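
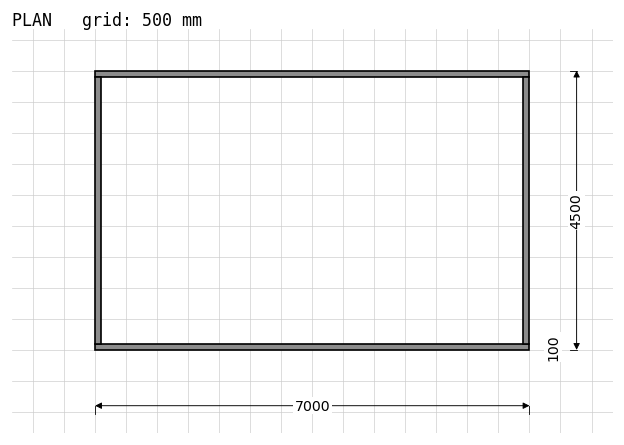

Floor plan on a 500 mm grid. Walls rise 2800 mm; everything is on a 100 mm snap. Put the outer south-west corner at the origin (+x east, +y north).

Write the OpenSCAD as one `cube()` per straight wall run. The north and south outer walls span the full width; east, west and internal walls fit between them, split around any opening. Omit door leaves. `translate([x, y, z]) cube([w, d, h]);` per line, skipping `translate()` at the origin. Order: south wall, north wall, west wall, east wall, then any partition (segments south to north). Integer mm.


cube([7000, 100, 2800]);
translate([0, 4400, 0]) cube([7000, 100, 2800]);
translate([0, 100, 0]) cube([100, 4300, 2800]);
translate([6900, 100, 0]) cube([100, 4300, 2800]);


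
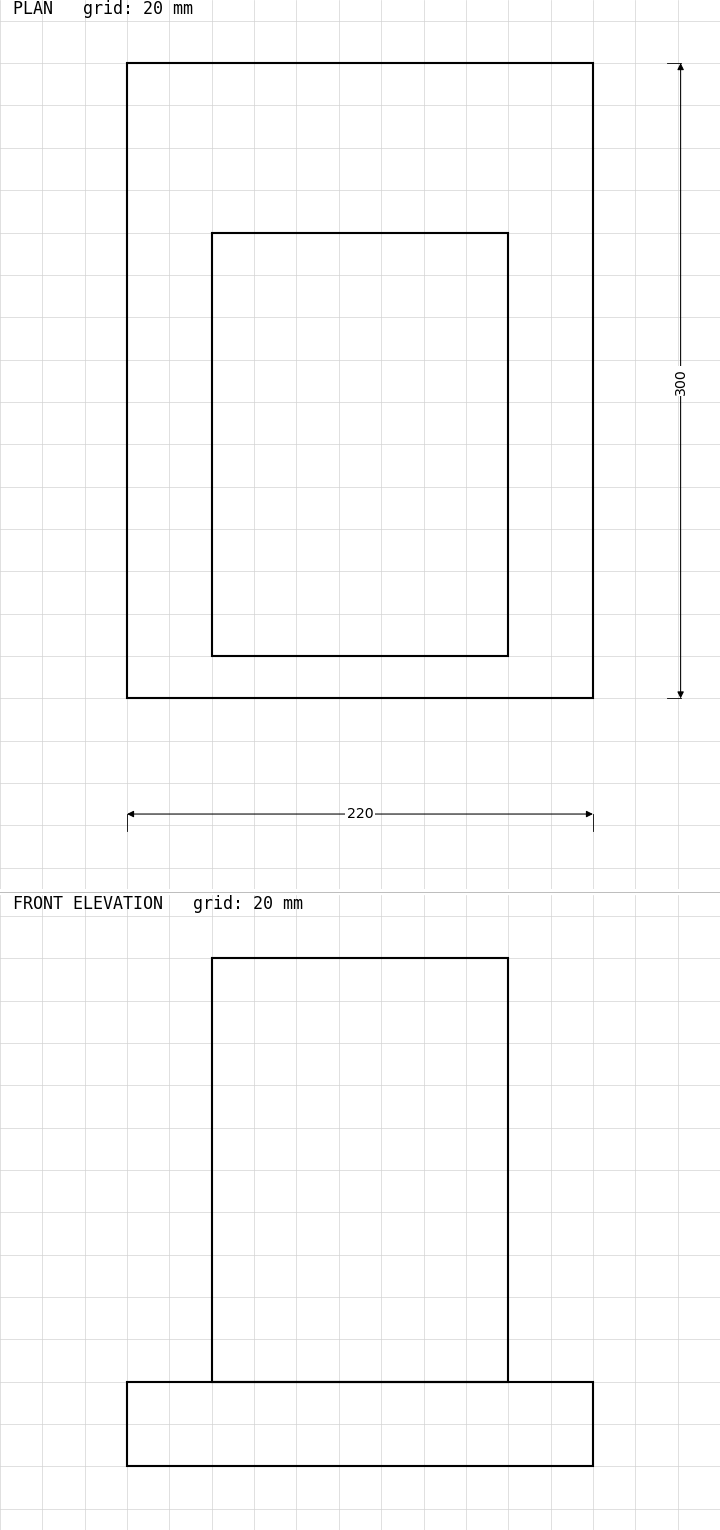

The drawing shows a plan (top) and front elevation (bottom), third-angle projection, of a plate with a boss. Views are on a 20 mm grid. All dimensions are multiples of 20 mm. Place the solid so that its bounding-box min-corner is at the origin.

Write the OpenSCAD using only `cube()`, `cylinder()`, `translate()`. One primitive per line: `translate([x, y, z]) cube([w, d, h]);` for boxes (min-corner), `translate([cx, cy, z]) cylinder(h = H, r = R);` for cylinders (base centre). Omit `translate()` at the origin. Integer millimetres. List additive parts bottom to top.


cube([220, 300, 40]);
translate([40, 20, 40]) cube([140, 200, 200]);


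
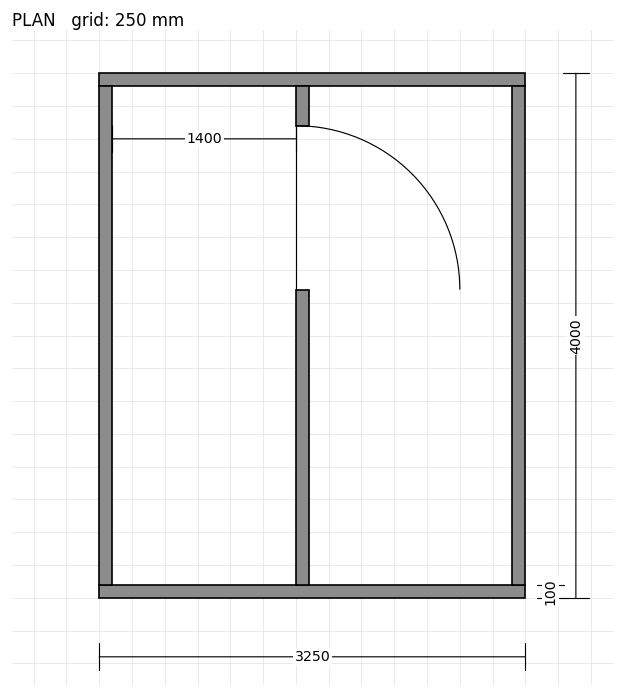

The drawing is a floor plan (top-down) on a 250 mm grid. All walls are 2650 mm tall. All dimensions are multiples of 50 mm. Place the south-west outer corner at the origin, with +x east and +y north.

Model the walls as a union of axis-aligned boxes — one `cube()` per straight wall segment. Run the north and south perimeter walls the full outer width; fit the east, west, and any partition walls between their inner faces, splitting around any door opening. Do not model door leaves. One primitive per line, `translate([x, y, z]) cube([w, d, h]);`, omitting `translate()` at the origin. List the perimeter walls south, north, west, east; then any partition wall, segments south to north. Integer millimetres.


cube([3250, 100, 2650]);
translate([0, 3900, 0]) cube([3250, 100, 2650]);
translate([0, 100, 0]) cube([100, 3800, 2650]);
translate([3150, 100, 0]) cube([100, 3800, 2650]);
translate([1500, 100, 0]) cube([100, 2250, 2650]);
translate([1500, 3600, 0]) cube([100, 300, 2650]);


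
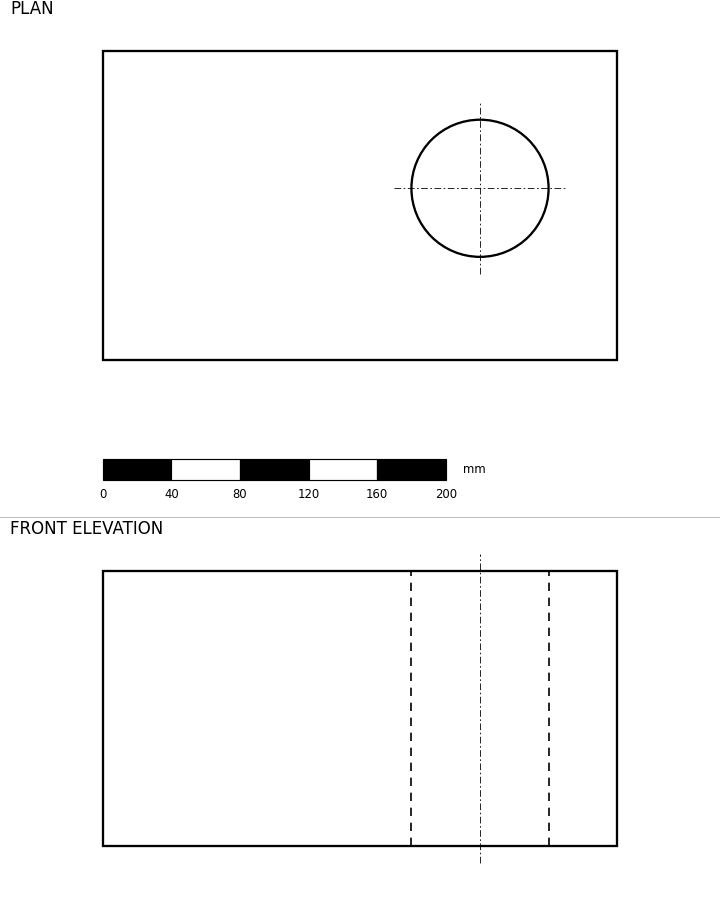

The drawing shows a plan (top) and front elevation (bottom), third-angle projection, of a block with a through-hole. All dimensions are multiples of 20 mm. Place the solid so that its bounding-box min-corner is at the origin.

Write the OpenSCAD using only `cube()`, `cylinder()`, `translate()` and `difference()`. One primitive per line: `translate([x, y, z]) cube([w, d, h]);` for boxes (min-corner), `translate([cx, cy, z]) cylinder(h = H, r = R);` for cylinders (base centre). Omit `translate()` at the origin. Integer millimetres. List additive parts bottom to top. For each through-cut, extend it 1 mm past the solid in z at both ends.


difference() {
  cube([300, 180, 160]);
  translate([220, 100, -1]) cylinder(h = 162, r = 40);
}


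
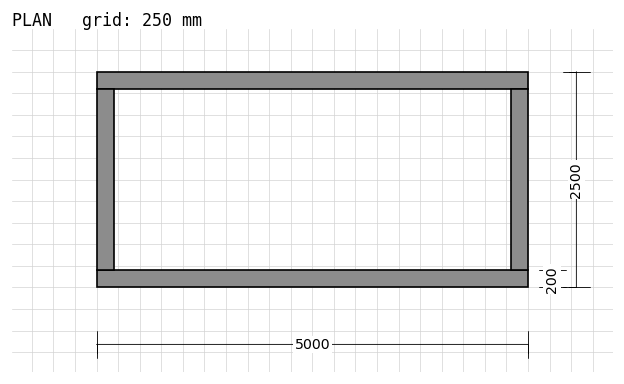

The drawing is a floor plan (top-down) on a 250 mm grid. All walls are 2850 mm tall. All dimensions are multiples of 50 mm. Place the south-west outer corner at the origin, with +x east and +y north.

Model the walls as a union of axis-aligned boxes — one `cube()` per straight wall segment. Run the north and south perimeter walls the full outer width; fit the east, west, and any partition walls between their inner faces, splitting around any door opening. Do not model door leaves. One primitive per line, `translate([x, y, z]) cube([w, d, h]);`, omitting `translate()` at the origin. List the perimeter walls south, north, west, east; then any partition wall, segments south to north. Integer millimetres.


cube([5000, 200, 2850]);
translate([0, 2300, 0]) cube([5000, 200, 2850]);
translate([0, 200, 0]) cube([200, 2100, 2850]);
translate([4800, 200, 0]) cube([200, 2100, 2850]);


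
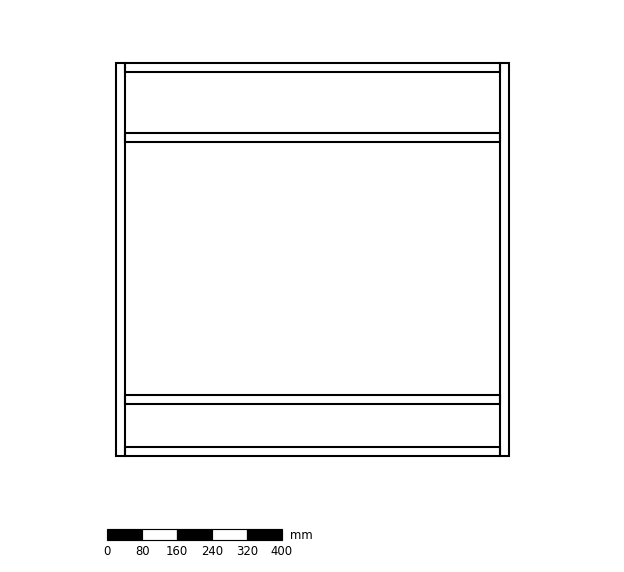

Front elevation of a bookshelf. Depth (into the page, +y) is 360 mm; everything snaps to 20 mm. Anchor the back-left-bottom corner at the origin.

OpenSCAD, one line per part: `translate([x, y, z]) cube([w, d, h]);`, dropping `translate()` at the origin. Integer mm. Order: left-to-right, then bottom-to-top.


cube([20, 360, 900]);
translate([20, 0, 0]) cube([860, 360, 20]);
translate([20, 0, 120]) cube([860, 360, 20]);
translate([20, 0, 720]) cube([860, 360, 20]);
translate([20, 0, 880]) cube([860, 360, 20]);
translate([880, 0, 0]) cube([20, 360, 900]);


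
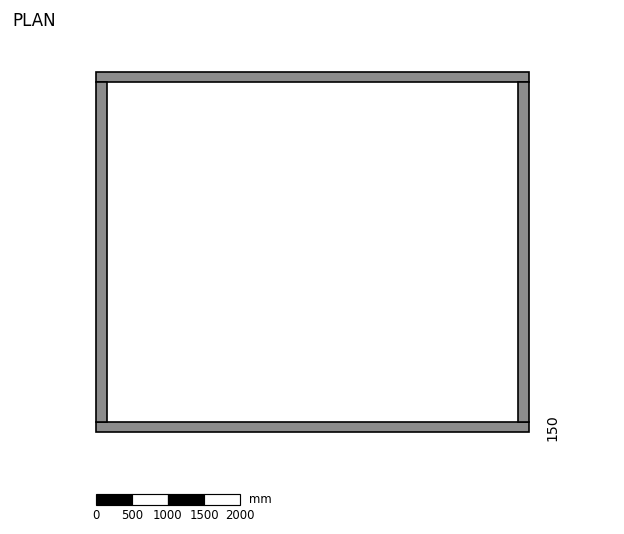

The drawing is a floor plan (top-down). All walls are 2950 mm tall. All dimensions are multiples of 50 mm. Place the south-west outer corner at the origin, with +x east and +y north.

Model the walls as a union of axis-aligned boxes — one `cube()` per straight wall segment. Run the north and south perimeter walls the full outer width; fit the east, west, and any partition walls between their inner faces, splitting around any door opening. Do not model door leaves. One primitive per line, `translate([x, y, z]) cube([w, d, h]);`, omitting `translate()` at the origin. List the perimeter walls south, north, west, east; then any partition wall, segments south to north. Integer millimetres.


cube([6000, 150, 2950]);
translate([0, 4850, 0]) cube([6000, 150, 2950]);
translate([0, 150, 0]) cube([150, 4700, 2950]);
translate([5850, 150, 0]) cube([150, 4700, 2950]);


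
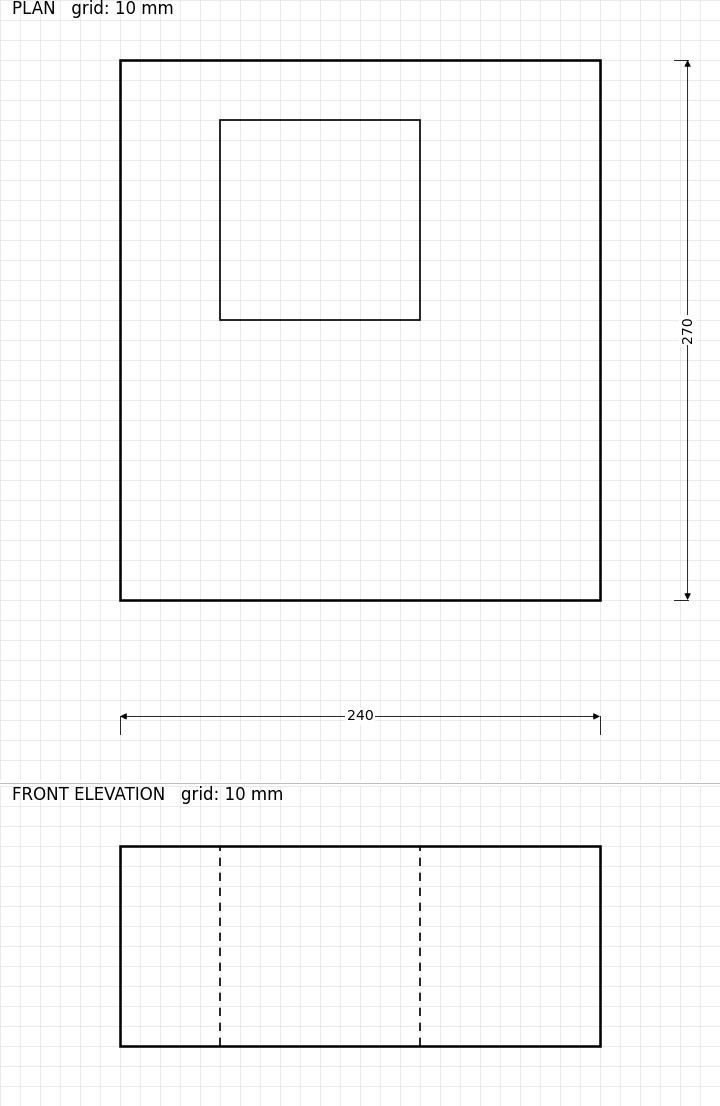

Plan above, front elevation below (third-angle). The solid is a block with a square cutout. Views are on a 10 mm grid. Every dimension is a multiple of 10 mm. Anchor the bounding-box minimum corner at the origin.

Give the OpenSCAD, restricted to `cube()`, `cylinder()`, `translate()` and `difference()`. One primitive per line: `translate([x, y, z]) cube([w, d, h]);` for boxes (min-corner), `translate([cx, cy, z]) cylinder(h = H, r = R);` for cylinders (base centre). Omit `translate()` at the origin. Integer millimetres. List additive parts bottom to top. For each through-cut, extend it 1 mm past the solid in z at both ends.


difference() {
  cube([240, 270, 100]);
  translate([50, 140, -1]) cube([100, 100, 102]);
}


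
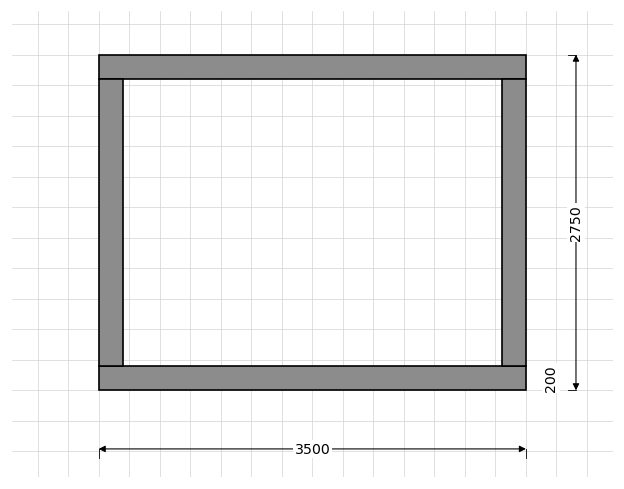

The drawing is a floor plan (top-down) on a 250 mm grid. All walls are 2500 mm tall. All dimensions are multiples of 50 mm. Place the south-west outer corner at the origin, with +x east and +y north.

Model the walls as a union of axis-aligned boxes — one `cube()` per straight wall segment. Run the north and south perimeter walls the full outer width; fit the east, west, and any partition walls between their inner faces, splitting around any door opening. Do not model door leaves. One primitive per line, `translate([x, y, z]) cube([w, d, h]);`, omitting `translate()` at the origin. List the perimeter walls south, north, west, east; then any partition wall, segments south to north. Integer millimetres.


cube([3500, 200, 2500]);
translate([0, 2550, 0]) cube([3500, 200, 2500]);
translate([0, 200, 0]) cube([200, 2350, 2500]);
translate([3300, 200, 0]) cube([200, 2350, 2500]);


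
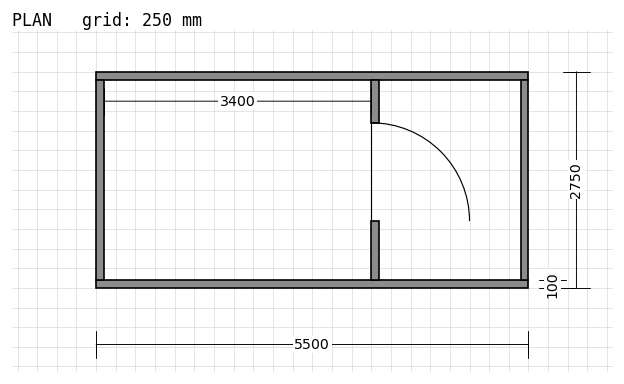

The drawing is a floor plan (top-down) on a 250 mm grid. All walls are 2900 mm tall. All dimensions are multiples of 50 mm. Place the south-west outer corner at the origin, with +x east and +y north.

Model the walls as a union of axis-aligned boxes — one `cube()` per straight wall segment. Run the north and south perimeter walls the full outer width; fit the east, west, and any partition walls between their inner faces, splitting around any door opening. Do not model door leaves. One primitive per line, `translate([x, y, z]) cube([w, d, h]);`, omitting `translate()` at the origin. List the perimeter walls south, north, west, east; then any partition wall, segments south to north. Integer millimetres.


cube([5500, 100, 2900]);
translate([0, 2650, 0]) cube([5500, 100, 2900]);
translate([0, 100, 0]) cube([100, 2550, 2900]);
translate([5400, 100, 0]) cube([100, 2550, 2900]);
translate([3500, 100, 0]) cube([100, 750, 2900]);
translate([3500, 2100, 0]) cube([100, 550, 2900]);


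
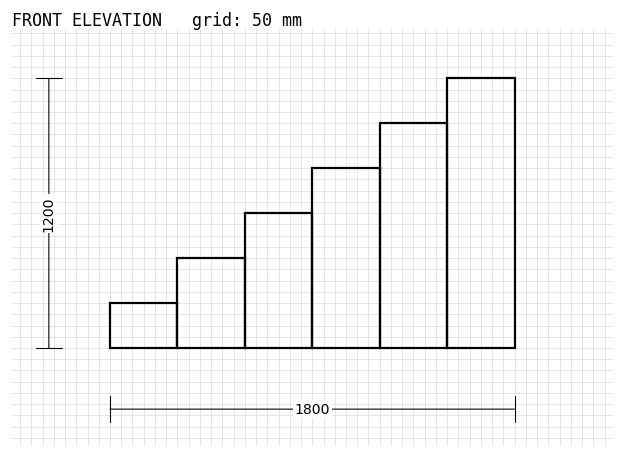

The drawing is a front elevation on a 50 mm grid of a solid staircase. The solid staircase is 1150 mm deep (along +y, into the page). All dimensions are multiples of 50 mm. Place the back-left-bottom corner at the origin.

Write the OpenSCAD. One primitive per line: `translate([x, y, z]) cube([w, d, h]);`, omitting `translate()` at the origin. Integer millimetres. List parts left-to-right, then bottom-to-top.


cube([300, 1150, 200]);
translate([300, 0, 0]) cube([300, 1150, 400]);
translate([600, 0, 0]) cube([300, 1150, 600]);
translate([900, 0, 0]) cube([300, 1150, 800]);
translate([1200, 0, 0]) cube([300, 1150, 1000]);
translate([1500, 0, 0]) cube([300, 1150, 1200]);


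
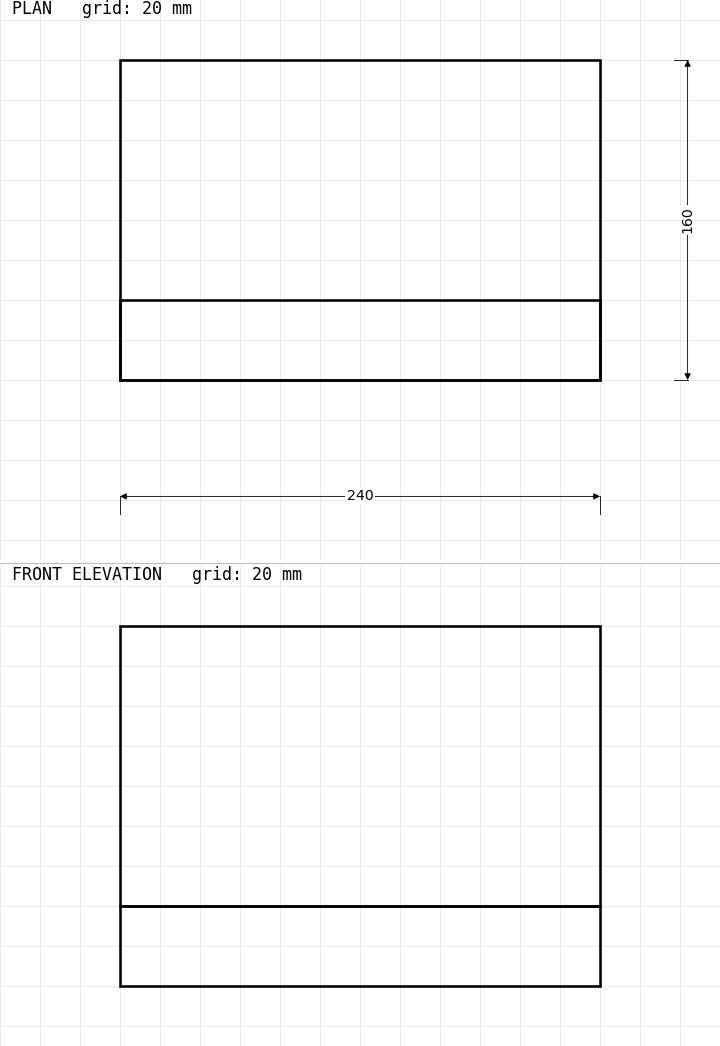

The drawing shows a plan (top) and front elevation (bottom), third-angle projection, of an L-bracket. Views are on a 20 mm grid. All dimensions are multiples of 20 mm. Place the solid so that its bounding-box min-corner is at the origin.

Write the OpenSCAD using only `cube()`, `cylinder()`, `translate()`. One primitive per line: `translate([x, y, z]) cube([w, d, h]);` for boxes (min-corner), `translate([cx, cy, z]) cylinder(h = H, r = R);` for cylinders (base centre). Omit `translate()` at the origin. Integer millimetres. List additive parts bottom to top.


cube([240, 160, 40]);
translate([0, 0, 40]) cube([240, 40, 140]);


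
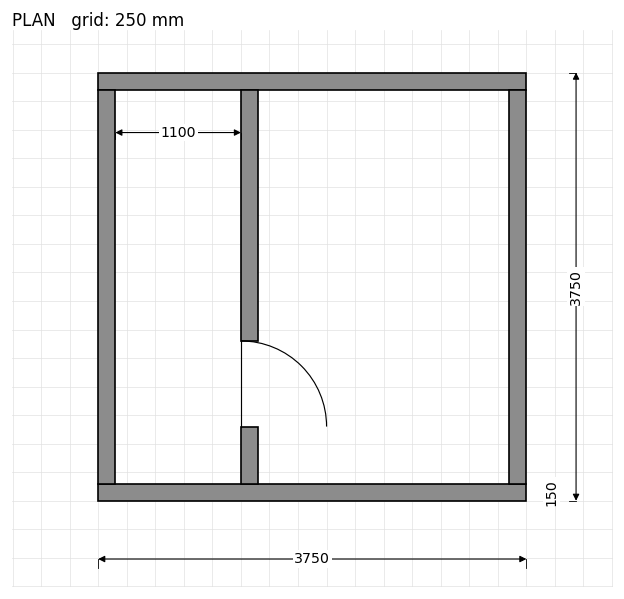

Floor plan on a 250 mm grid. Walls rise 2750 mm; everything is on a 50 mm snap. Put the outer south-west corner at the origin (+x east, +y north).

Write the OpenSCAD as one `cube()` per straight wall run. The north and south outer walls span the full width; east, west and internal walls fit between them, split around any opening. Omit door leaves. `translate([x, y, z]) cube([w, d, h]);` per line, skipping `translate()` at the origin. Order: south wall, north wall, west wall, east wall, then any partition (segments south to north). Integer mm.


cube([3750, 150, 2750]);
translate([0, 3600, 0]) cube([3750, 150, 2750]);
translate([0, 150, 0]) cube([150, 3450, 2750]);
translate([3600, 150, 0]) cube([150, 3450, 2750]);
translate([1250, 150, 0]) cube([150, 500, 2750]);
translate([1250, 1400, 0]) cube([150, 2200, 2750]);


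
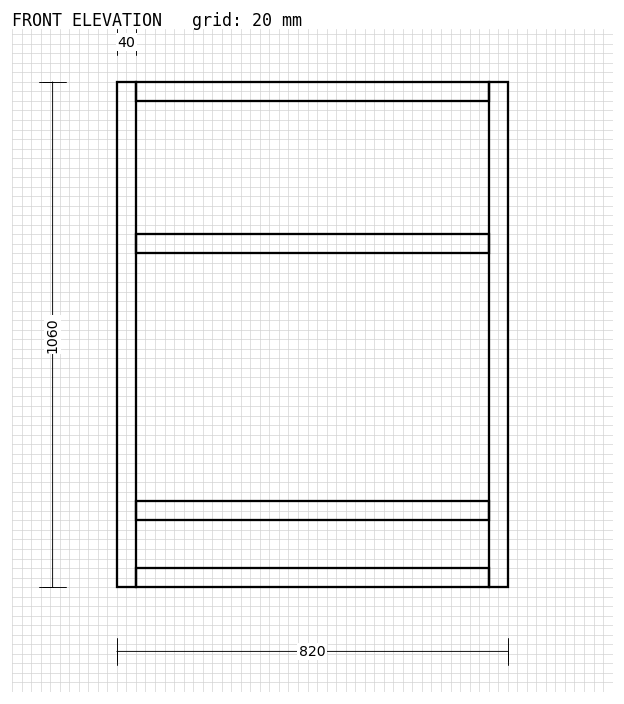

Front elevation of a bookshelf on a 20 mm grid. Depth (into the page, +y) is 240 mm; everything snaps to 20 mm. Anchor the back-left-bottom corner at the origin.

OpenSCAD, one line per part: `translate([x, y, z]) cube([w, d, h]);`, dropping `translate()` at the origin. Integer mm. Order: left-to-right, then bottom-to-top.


cube([40, 240, 1060]);
translate([40, 0, 0]) cube([740, 240, 40]);
translate([40, 0, 140]) cube([740, 240, 40]);
translate([40, 0, 700]) cube([740, 240, 40]);
translate([40, 0, 1020]) cube([740, 240, 40]);
translate([780, 0, 0]) cube([40, 240, 1060]);


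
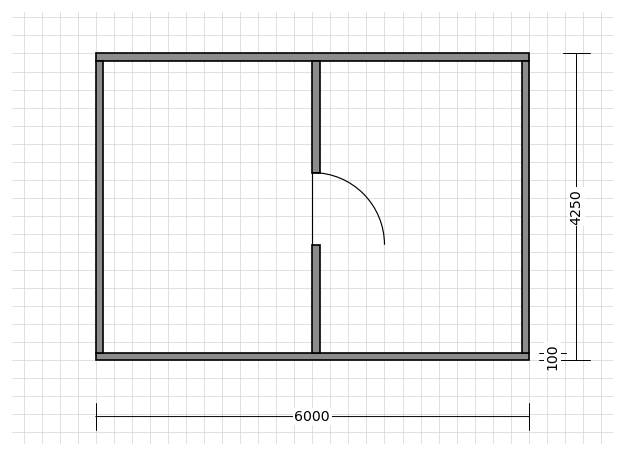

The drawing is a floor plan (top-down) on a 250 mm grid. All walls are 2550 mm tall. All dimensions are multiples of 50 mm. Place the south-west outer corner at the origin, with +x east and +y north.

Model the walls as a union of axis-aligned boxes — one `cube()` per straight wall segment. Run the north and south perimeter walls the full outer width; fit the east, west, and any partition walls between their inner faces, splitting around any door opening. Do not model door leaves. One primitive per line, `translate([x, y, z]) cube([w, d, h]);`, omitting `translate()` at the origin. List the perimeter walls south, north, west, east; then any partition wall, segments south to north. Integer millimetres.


cube([6000, 100, 2550]);
translate([0, 4150, 0]) cube([6000, 100, 2550]);
translate([0, 100, 0]) cube([100, 4050, 2550]);
translate([5900, 100, 0]) cube([100, 4050, 2550]);
translate([3000, 100, 0]) cube([100, 1500, 2550]);
translate([3000, 2600, 0]) cube([100, 1550, 2550]);


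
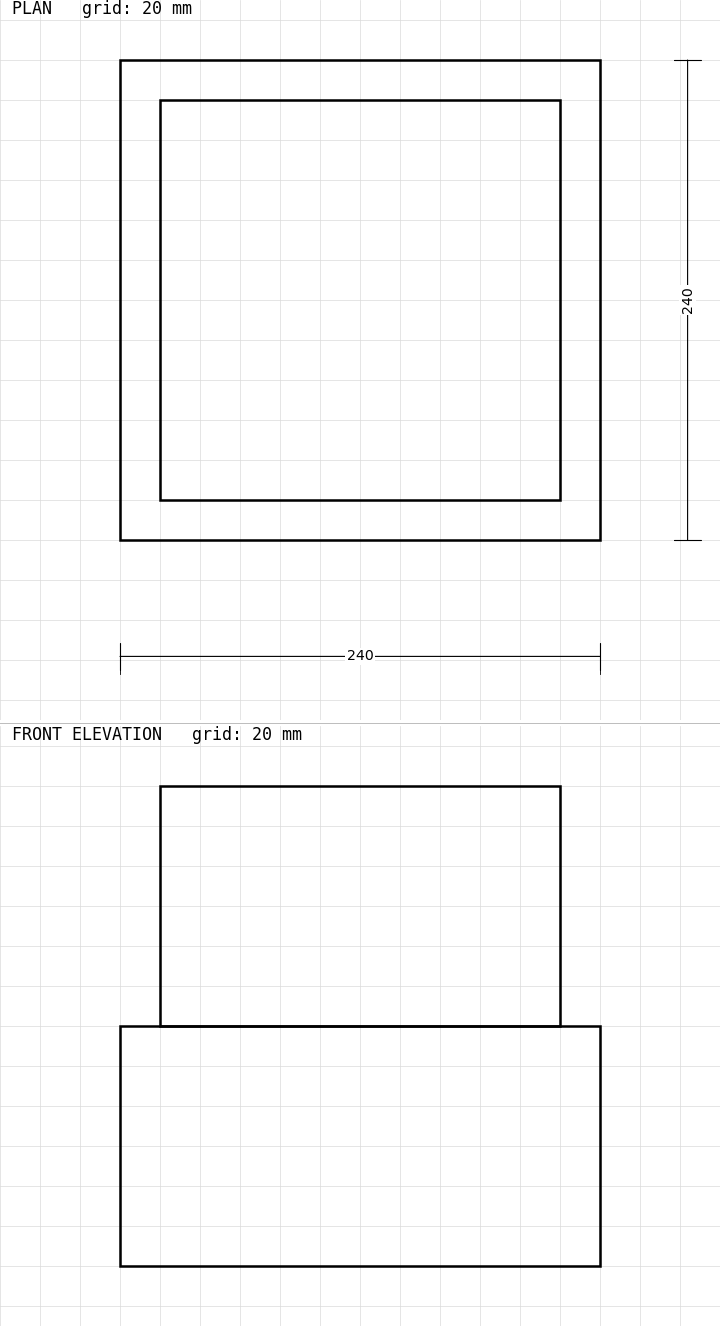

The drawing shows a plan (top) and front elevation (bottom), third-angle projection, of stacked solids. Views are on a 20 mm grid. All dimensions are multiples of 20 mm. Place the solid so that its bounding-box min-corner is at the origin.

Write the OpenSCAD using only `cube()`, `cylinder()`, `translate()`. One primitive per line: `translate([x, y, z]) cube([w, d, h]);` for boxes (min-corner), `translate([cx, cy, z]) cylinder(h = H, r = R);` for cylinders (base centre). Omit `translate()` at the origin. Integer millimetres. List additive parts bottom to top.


cube([240, 240, 120]);
translate([20, 20, 120]) cube([200, 200, 120]);


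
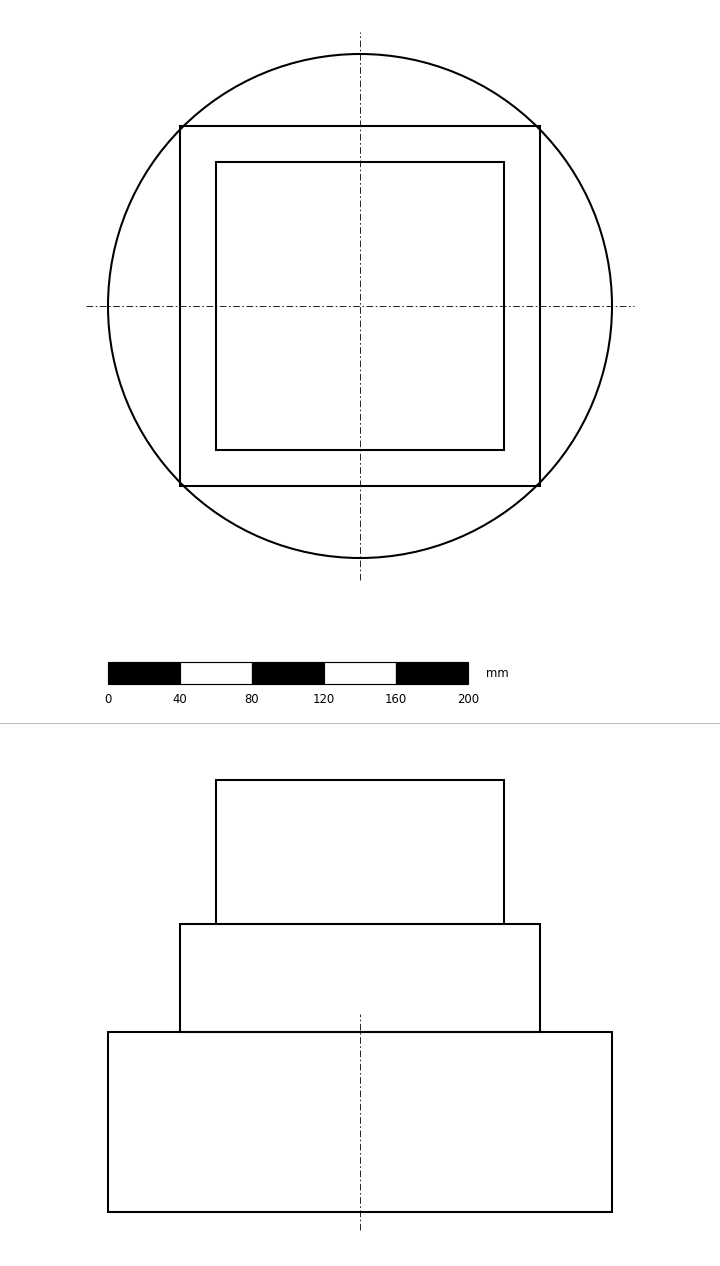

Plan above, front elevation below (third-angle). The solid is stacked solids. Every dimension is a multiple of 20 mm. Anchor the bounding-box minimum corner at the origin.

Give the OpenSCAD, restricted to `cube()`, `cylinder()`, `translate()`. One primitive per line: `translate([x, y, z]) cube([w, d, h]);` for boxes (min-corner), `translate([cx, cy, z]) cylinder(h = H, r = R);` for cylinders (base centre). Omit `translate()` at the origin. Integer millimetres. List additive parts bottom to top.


translate([140, 140, 0]) cylinder(h = 100, r = 140);
translate([40, 40, 100]) cube([200, 200, 60]);
translate([60, 60, 160]) cube([160, 160, 80]);


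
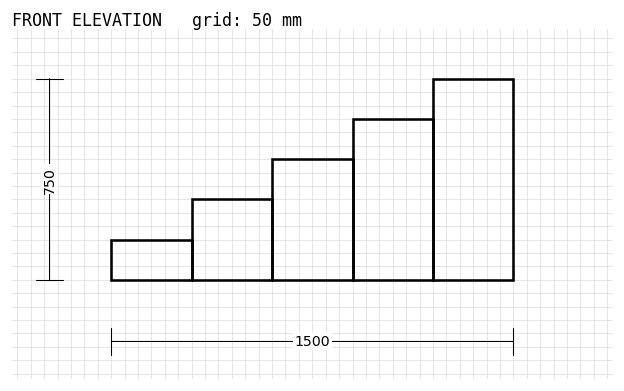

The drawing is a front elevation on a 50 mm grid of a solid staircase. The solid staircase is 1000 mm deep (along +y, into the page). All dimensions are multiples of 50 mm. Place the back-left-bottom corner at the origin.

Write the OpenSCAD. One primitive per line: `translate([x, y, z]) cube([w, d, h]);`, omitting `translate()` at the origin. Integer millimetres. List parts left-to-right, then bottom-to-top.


cube([300, 1000, 150]);
translate([300, 0, 0]) cube([300, 1000, 300]);
translate([600, 0, 0]) cube([300, 1000, 450]);
translate([900, 0, 0]) cube([300, 1000, 600]);
translate([1200, 0, 0]) cube([300, 1000, 750]);


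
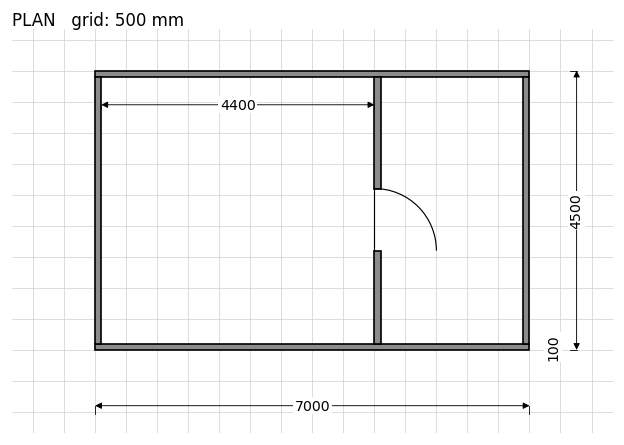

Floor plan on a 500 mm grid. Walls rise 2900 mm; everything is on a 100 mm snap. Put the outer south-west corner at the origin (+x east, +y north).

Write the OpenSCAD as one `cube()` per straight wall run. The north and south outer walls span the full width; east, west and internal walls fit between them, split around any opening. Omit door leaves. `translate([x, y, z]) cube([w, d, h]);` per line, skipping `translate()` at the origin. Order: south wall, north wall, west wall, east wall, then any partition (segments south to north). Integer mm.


cube([7000, 100, 2900]);
translate([0, 4400, 0]) cube([7000, 100, 2900]);
translate([0, 100, 0]) cube([100, 4300, 2900]);
translate([6900, 100, 0]) cube([100, 4300, 2900]);
translate([4500, 100, 0]) cube([100, 1500, 2900]);
translate([4500, 2600, 0]) cube([100, 1800, 2900]);


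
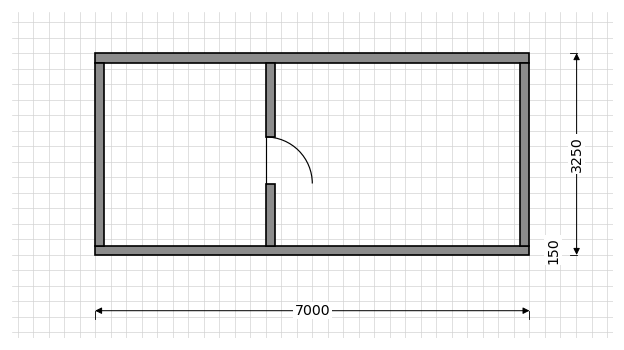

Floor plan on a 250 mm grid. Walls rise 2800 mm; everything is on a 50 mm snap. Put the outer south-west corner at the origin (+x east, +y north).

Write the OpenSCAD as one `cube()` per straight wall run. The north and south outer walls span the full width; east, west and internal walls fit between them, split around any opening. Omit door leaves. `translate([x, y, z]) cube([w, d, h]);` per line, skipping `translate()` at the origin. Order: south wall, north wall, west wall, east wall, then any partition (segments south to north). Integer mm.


cube([7000, 150, 2800]);
translate([0, 3100, 0]) cube([7000, 150, 2800]);
translate([0, 150, 0]) cube([150, 2950, 2800]);
translate([6850, 150, 0]) cube([150, 2950, 2800]);
translate([2750, 150, 0]) cube([150, 1000, 2800]);
translate([2750, 1900, 0]) cube([150, 1200, 2800]);


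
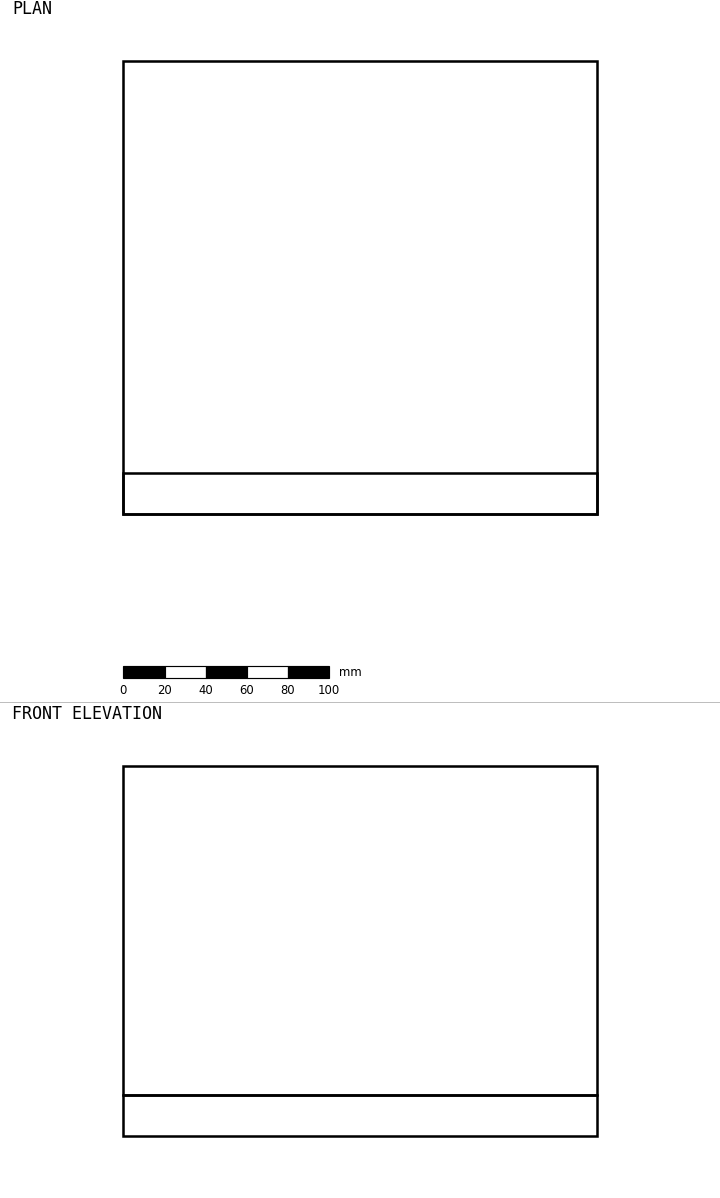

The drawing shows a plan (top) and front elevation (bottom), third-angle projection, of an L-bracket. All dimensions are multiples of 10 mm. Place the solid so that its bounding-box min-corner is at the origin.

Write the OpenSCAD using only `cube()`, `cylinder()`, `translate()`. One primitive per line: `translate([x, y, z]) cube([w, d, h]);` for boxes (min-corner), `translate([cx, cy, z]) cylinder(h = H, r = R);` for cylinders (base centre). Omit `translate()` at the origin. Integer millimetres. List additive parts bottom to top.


cube([230, 220, 20]);
translate([0, 0, 20]) cube([230, 20, 160]);


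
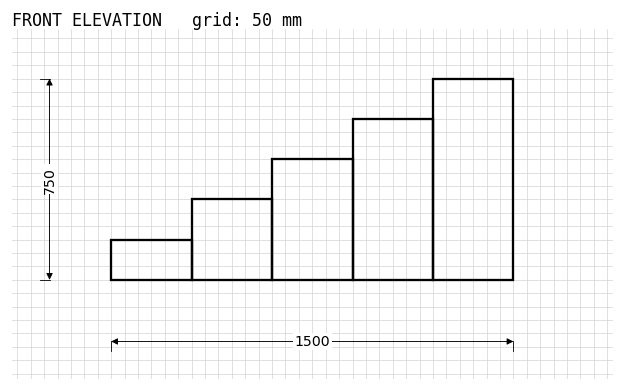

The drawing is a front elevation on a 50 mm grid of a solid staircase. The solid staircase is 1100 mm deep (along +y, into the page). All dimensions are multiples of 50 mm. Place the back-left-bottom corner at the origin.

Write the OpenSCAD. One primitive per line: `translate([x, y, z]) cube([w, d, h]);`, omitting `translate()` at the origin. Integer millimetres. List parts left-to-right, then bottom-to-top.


cube([300, 1100, 150]);
translate([300, 0, 0]) cube([300, 1100, 300]);
translate([600, 0, 0]) cube([300, 1100, 450]);
translate([900, 0, 0]) cube([300, 1100, 600]);
translate([1200, 0, 0]) cube([300, 1100, 750]);


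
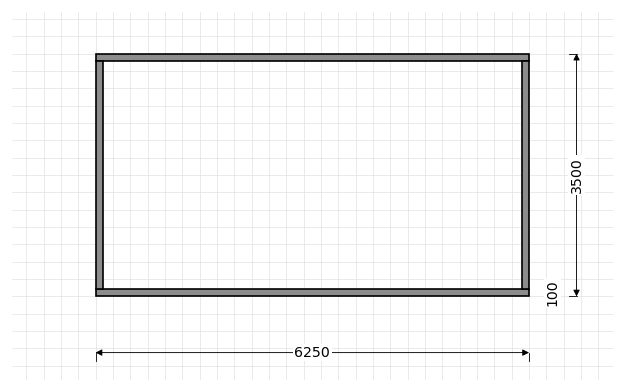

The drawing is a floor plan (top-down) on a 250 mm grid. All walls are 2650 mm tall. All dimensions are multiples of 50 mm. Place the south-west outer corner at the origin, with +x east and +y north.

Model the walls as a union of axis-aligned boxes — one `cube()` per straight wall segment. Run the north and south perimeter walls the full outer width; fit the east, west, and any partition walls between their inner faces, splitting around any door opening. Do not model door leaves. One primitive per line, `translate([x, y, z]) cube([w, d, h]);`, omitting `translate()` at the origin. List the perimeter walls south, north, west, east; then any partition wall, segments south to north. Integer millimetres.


cube([6250, 100, 2650]);
translate([0, 3400, 0]) cube([6250, 100, 2650]);
translate([0, 100, 0]) cube([100, 3300, 2650]);
translate([6150, 100, 0]) cube([100, 3300, 2650]);


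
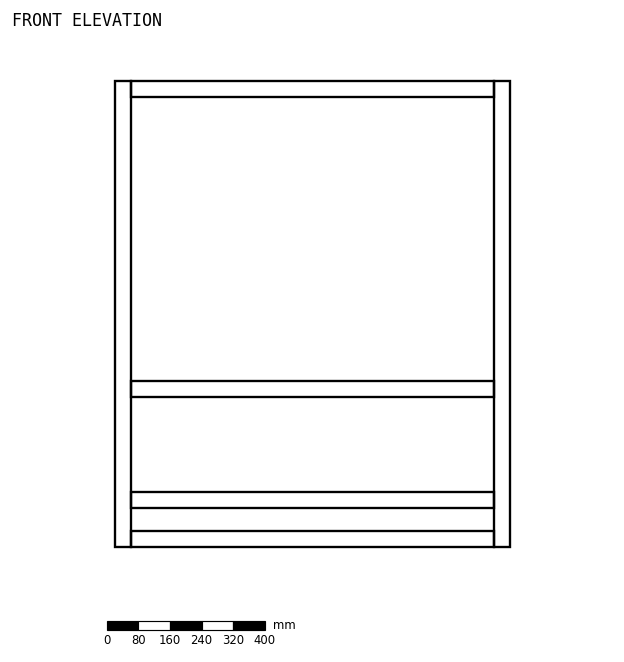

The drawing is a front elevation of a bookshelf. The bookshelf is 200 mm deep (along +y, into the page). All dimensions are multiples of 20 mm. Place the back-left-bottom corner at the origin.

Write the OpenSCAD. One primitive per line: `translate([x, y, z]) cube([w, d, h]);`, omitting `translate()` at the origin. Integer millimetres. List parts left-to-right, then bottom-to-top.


cube([40, 200, 1180]);
translate([40, 0, 0]) cube([920, 200, 40]);
translate([40, 0, 100]) cube([920, 200, 40]);
translate([40, 0, 380]) cube([920, 200, 40]);
translate([40, 0, 1140]) cube([920, 200, 40]);
translate([960, 0, 0]) cube([40, 200, 1180]);


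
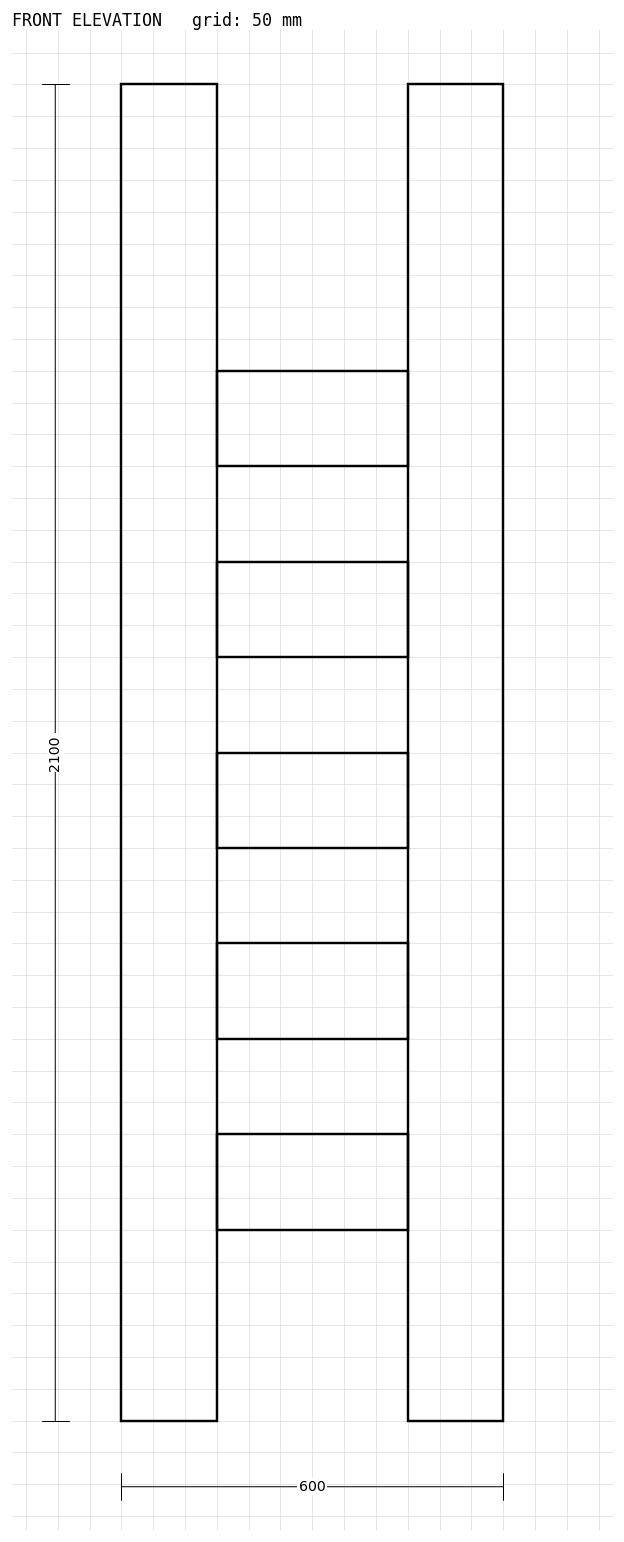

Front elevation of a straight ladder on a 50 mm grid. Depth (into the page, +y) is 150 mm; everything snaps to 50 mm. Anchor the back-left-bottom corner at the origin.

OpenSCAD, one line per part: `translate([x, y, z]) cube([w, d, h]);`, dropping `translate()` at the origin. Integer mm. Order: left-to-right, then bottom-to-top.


cube([150, 150, 2100]);
translate([150, 0, 300]) cube([300, 150, 150]);
translate([150, 0, 600]) cube([300, 150, 150]);
translate([150, 0, 900]) cube([300, 150, 150]);
translate([150, 0, 1200]) cube([300, 150, 150]);
translate([150, 0, 1500]) cube([300, 150, 150]);
translate([450, 0, 0]) cube([150, 150, 2100]);


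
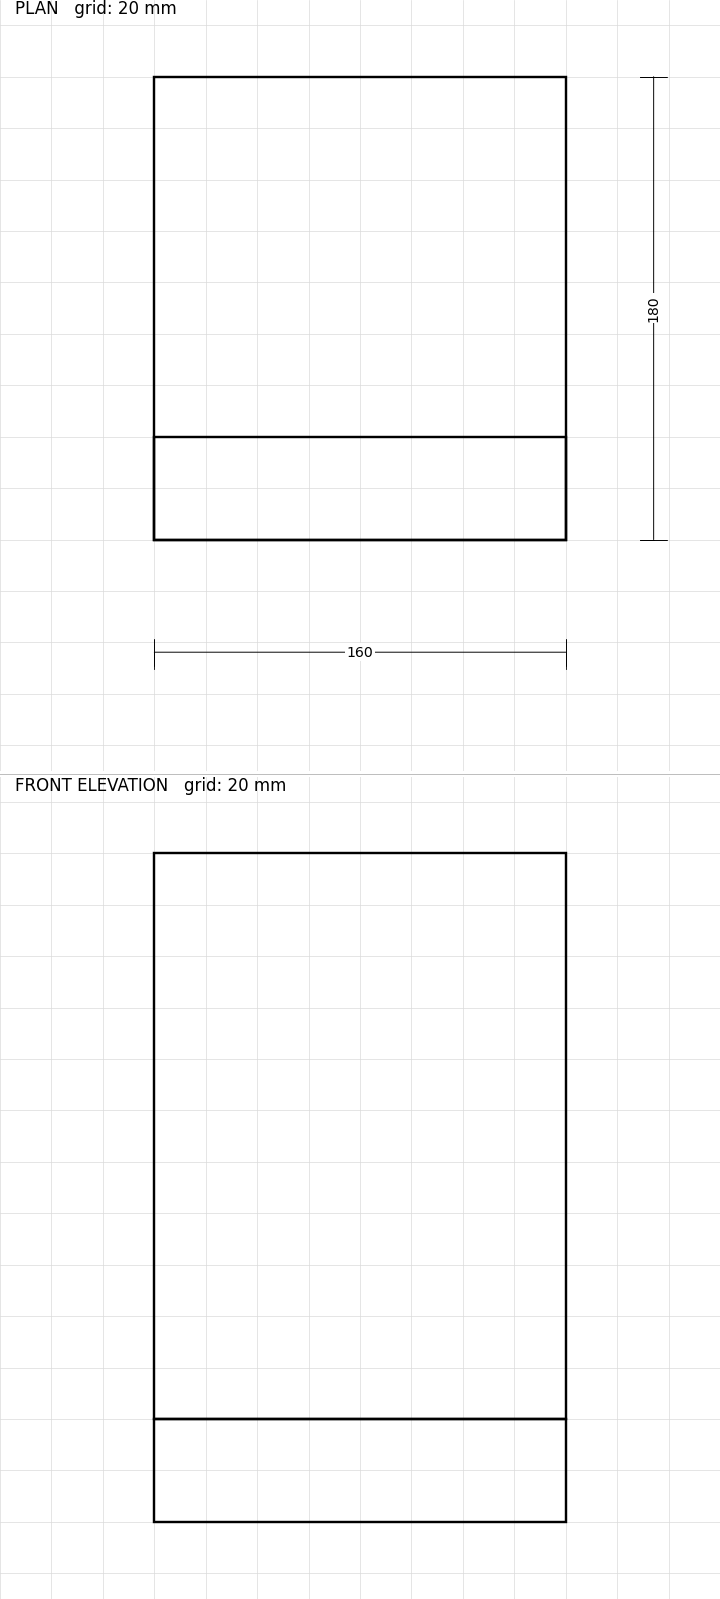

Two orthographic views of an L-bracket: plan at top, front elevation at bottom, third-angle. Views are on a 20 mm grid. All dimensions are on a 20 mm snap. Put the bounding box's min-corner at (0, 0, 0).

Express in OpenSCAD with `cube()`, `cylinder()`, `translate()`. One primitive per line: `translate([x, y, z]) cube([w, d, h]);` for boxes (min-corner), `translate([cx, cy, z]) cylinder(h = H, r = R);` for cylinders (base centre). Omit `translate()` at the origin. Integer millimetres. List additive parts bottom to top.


cube([160, 180, 40]);
translate([0, 0, 40]) cube([160, 40, 220]);


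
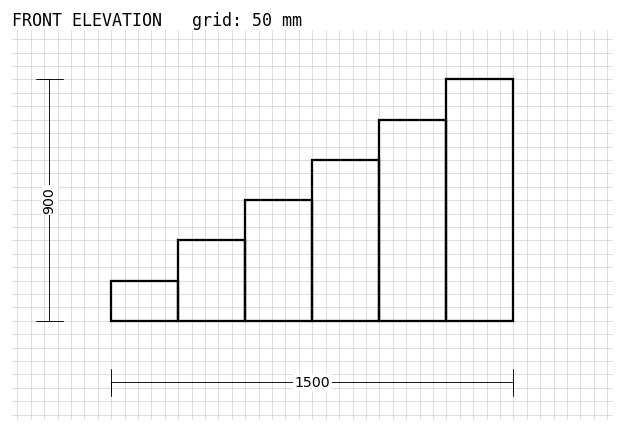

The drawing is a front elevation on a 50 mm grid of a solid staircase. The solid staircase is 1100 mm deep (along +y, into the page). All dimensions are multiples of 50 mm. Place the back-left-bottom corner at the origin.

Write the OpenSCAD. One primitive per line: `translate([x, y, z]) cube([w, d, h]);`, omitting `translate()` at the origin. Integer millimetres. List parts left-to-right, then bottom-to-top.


cube([250, 1100, 150]);
translate([250, 0, 0]) cube([250, 1100, 300]);
translate([500, 0, 0]) cube([250, 1100, 450]);
translate([750, 0, 0]) cube([250, 1100, 600]);
translate([1000, 0, 0]) cube([250, 1100, 750]);
translate([1250, 0, 0]) cube([250, 1100, 900]);


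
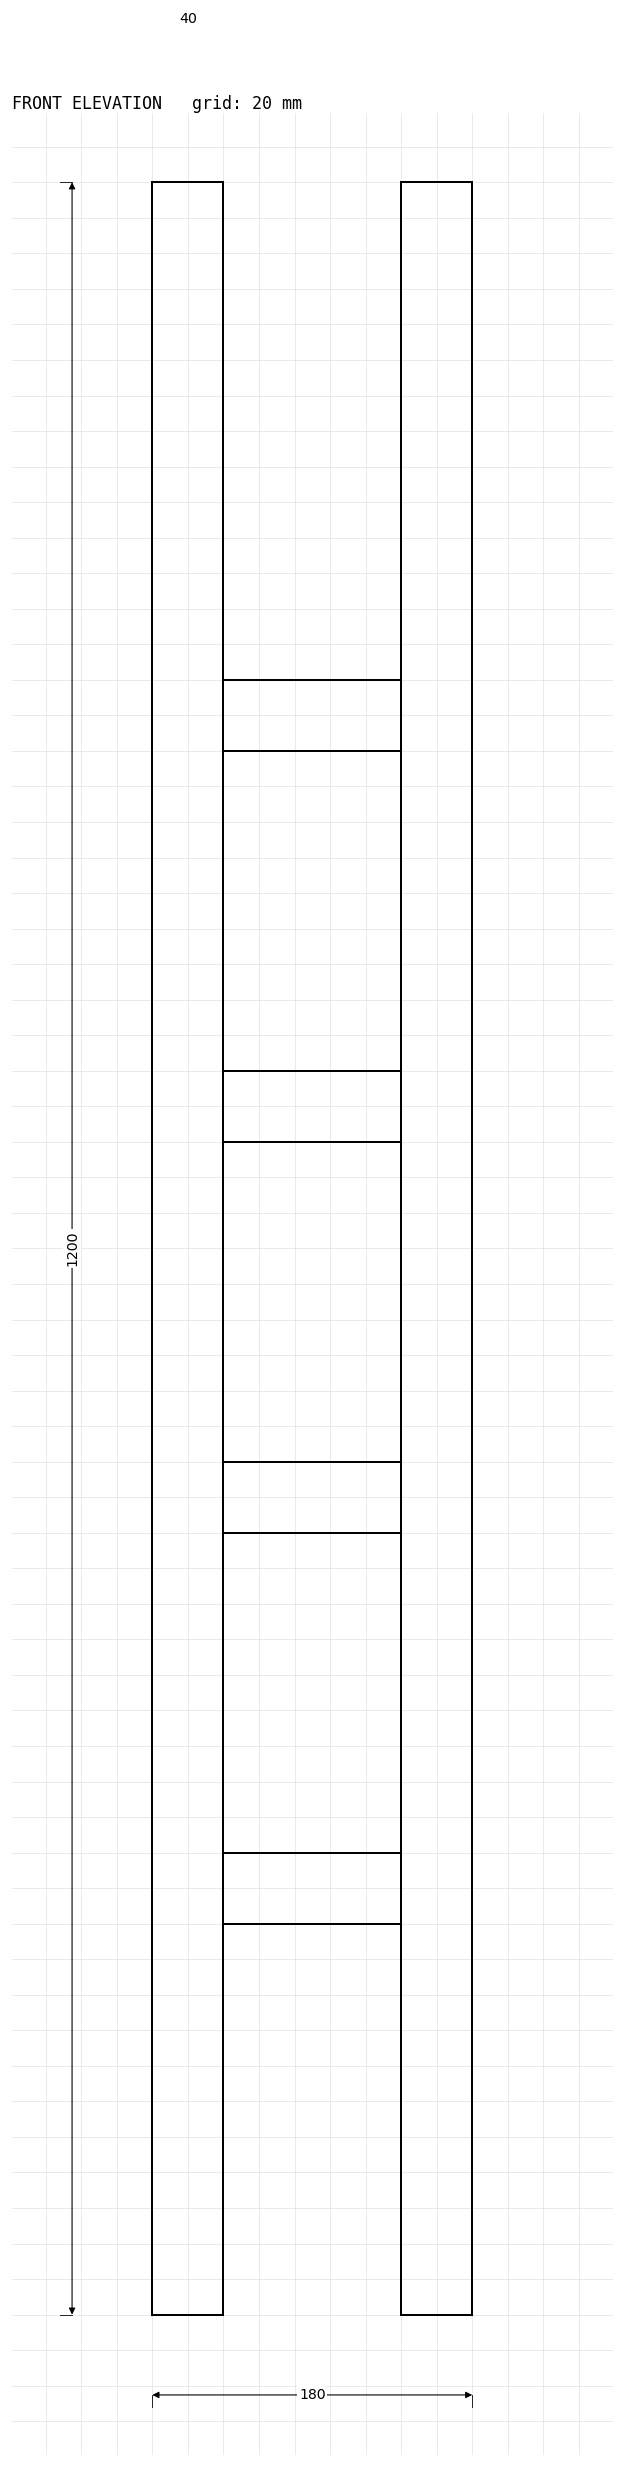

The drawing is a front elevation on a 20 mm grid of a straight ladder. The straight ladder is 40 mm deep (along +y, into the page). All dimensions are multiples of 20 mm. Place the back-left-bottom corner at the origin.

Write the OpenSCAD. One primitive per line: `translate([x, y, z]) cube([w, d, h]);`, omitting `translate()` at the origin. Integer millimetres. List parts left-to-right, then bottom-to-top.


cube([40, 40, 1200]);
translate([40, 0, 220]) cube([100, 40, 40]);
translate([40, 0, 440]) cube([100, 40, 40]);
translate([40, 0, 660]) cube([100, 40, 40]);
translate([40, 0, 880]) cube([100, 40, 40]);
translate([140, 0, 0]) cube([40, 40, 1200]);


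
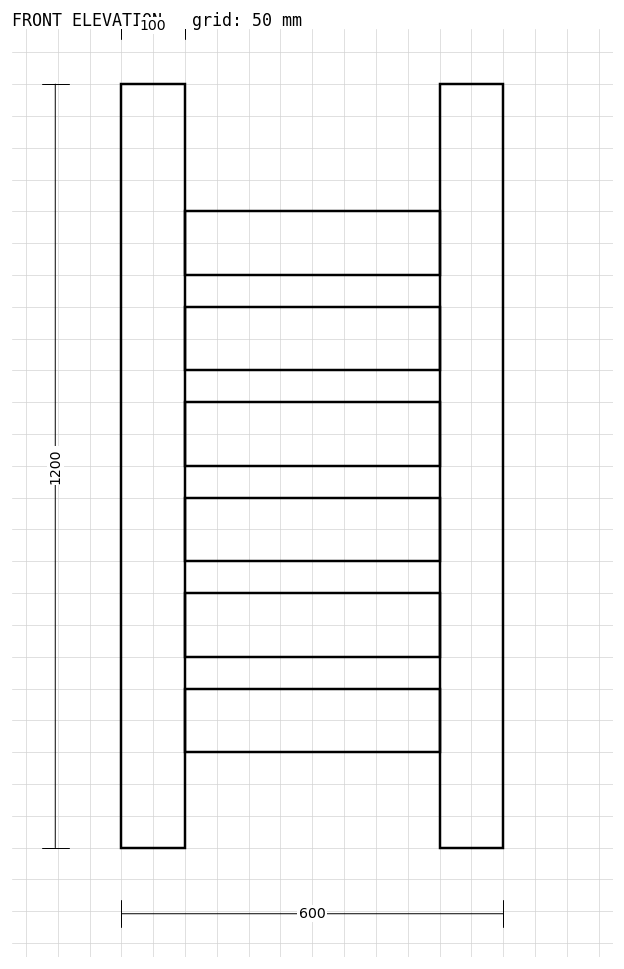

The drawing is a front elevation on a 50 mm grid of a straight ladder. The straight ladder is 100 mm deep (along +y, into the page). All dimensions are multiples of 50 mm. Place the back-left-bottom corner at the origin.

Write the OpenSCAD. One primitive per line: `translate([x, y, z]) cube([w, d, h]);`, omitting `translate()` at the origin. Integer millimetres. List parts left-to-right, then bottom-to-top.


cube([100, 100, 1200]);
translate([100, 0, 150]) cube([400, 100, 100]);
translate([100, 0, 300]) cube([400, 100, 100]);
translate([100, 0, 450]) cube([400, 100, 100]);
translate([100, 0, 600]) cube([400, 100, 100]);
translate([100, 0, 750]) cube([400, 100, 100]);
translate([100, 0, 900]) cube([400, 100, 100]);
translate([500, 0, 0]) cube([100, 100, 1200]);


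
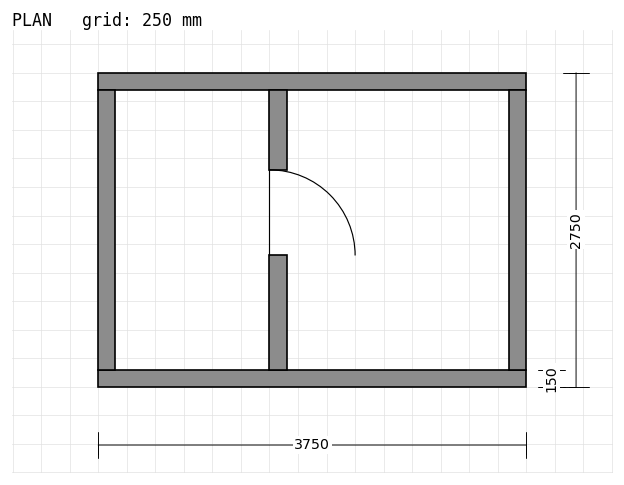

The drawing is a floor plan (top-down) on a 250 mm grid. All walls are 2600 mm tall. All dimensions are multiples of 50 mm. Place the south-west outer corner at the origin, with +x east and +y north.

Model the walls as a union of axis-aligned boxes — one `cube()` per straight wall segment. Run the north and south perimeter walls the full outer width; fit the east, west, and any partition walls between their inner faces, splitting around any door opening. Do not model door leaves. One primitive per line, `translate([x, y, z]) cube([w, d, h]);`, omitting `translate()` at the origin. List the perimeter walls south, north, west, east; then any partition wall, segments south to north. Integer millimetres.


cube([3750, 150, 2600]);
translate([0, 2600, 0]) cube([3750, 150, 2600]);
translate([0, 150, 0]) cube([150, 2450, 2600]);
translate([3600, 150, 0]) cube([150, 2450, 2600]);
translate([1500, 150, 0]) cube([150, 1000, 2600]);
translate([1500, 1900, 0]) cube([150, 700, 2600]);


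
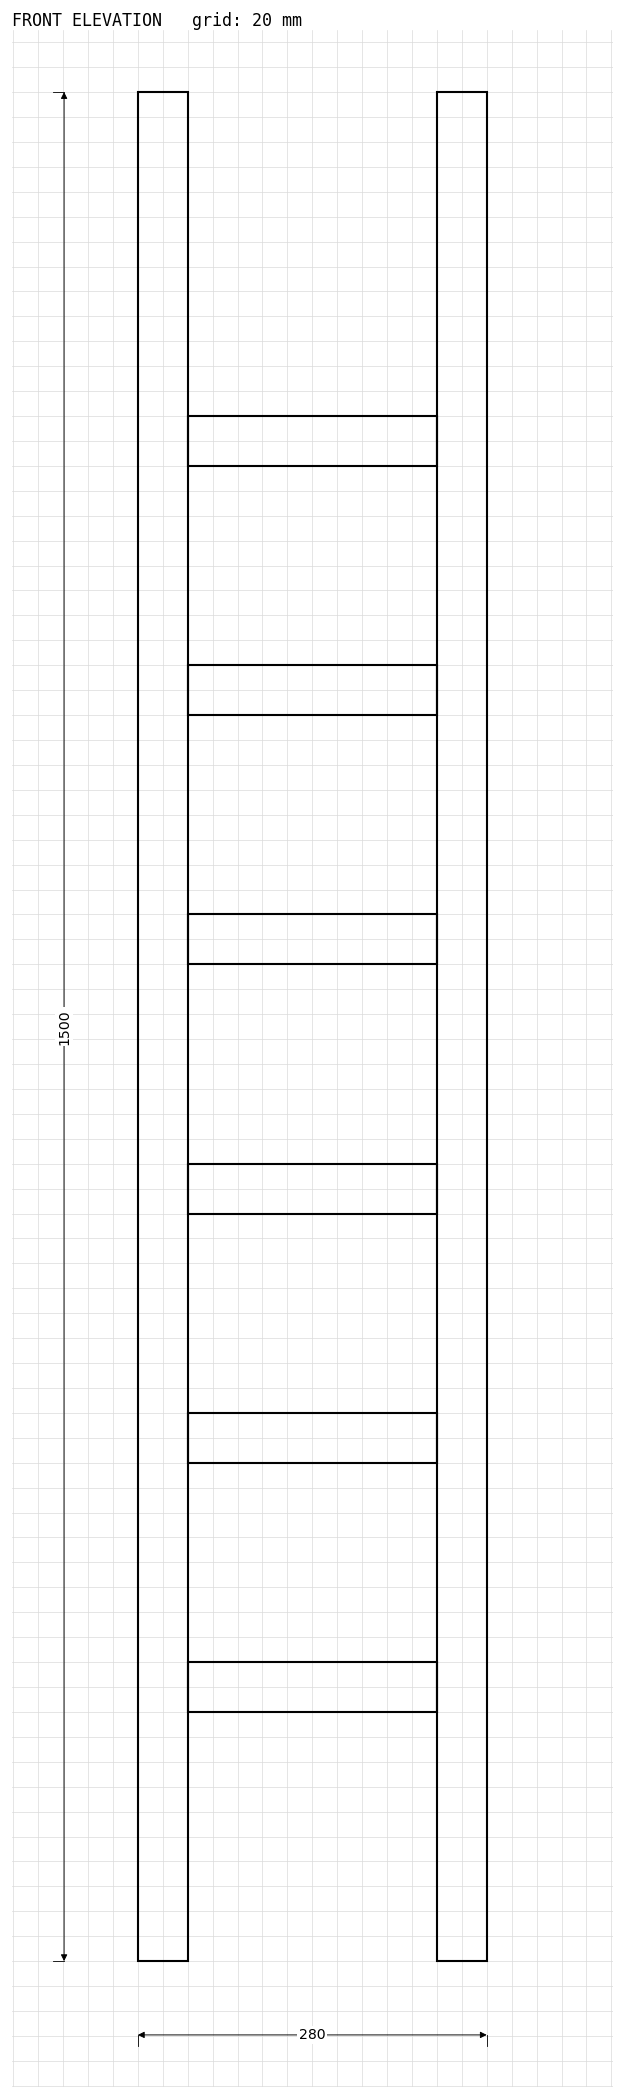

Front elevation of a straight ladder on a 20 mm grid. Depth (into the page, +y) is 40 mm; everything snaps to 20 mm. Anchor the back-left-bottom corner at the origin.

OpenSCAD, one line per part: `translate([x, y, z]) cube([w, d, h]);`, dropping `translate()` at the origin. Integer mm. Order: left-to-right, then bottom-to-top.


cube([40, 40, 1500]);
translate([40, 0, 200]) cube([200, 40, 40]);
translate([40, 0, 400]) cube([200, 40, 40]);
translate([40, 0, 600]) cube([200, 40, 40]);
translate([40, 0, 800]) cube([200, 40, 40]);
translate([40, 0, 1000]) cube([200, 40, 40]);
translate([40, 0, 1200]) cube([200, 40, 40]);
translate([240, 0, 0]) cube([40, 40, 1500]);


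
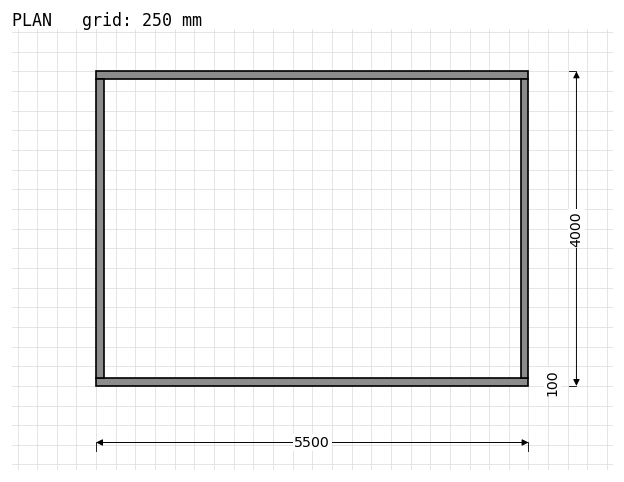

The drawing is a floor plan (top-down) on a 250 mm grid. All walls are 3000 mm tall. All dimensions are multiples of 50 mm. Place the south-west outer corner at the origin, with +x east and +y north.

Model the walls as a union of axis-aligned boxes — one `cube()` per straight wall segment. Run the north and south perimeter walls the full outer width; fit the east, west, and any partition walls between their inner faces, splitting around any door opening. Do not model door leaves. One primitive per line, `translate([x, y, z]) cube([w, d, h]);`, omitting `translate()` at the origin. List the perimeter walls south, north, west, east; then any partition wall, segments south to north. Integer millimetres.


cube([5500, 100, 3000]);
translate([0, 3900, 0]) cube([5500, 100, 3000]);
translate([0, 100, 0]) cube([100, 3800, 3000]);
translate([5400, 100, 0]) cube([100, 3800, 3000]);


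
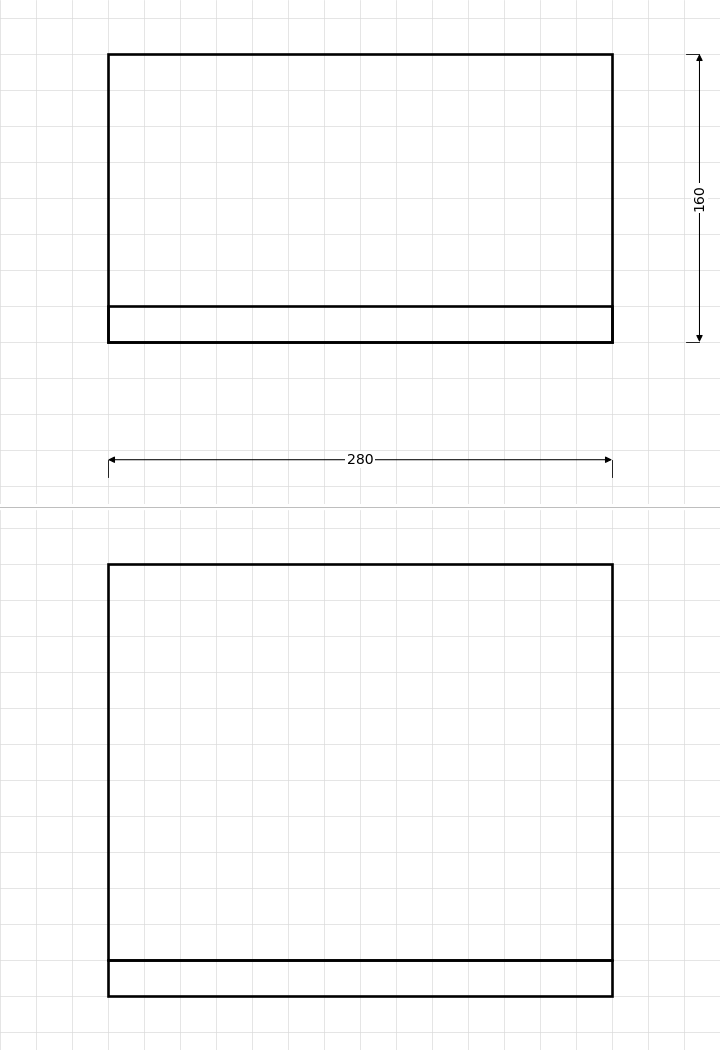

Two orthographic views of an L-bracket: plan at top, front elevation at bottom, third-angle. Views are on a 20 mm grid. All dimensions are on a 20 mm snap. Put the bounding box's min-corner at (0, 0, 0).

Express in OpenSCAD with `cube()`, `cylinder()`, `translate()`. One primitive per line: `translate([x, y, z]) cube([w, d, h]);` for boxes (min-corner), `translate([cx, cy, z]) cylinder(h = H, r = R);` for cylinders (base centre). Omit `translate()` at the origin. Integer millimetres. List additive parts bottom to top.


cube([280, 160, 20]);
translate([0, 0, 20]) cube([280, 20, 220]);


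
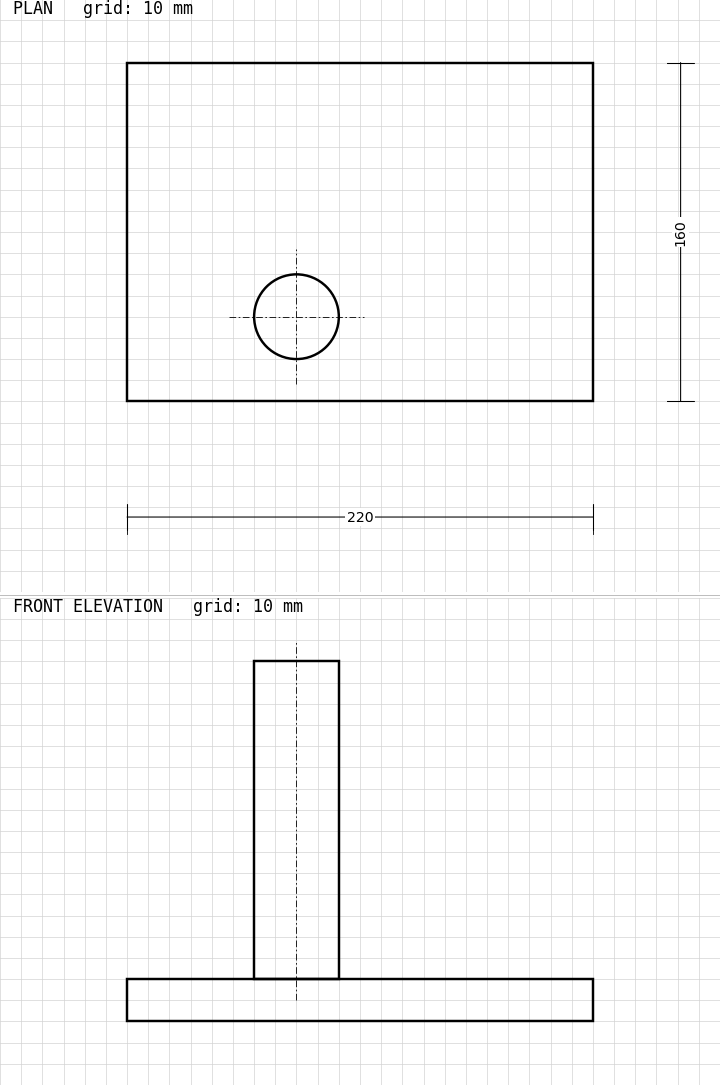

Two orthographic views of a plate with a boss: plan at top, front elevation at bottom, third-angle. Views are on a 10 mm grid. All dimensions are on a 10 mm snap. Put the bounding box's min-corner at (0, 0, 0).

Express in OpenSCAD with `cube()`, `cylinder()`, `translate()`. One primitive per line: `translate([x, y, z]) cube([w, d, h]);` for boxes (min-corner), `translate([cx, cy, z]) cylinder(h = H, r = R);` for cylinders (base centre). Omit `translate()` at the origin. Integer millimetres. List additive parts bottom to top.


cube([220, 160, 20]);
translate([80, 40, 20]) cylinder(h = 150, r = 20);


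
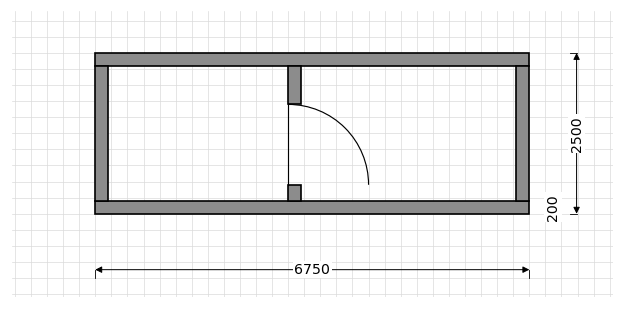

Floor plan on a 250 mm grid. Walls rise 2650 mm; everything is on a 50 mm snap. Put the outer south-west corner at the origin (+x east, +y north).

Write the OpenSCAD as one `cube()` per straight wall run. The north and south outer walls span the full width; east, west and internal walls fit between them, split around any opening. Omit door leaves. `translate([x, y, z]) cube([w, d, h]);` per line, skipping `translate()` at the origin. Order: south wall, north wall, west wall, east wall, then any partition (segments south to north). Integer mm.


cube([6750, 200, 2650]);
translate([0, 2300, 0]) cube([6750, 200, 2650]);
translate([0, 200, 0]) cube([200, 2100, 2650]);
translate([6550, 200, 0]) cube([200, 2100, 2650]);
translate([3000, 200, 0]) cube([200, 250, 2650]);
translate([3000, 1700, 0]) cube([200, 600, 2650]);


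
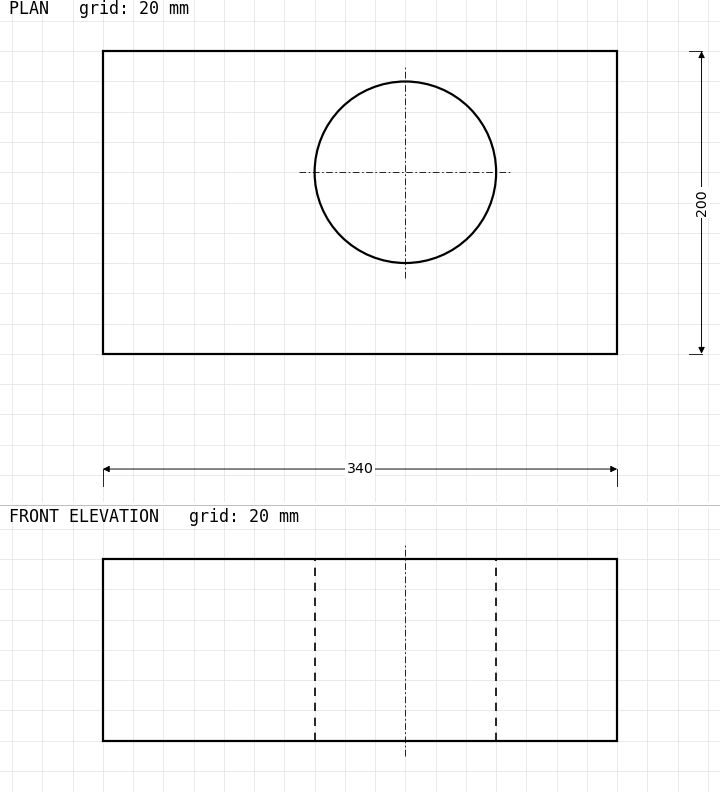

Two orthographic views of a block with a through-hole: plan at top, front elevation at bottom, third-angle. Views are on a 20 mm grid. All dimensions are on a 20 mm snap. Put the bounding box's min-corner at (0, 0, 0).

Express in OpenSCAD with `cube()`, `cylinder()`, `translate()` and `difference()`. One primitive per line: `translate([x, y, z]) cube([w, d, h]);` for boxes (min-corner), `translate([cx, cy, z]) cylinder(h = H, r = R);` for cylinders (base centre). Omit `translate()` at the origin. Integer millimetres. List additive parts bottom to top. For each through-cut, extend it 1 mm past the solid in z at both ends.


difference() {
  cube([340, 200, 120]);
  translate([200, 120, -1]) cylinder(h = 122, r = 60);
}


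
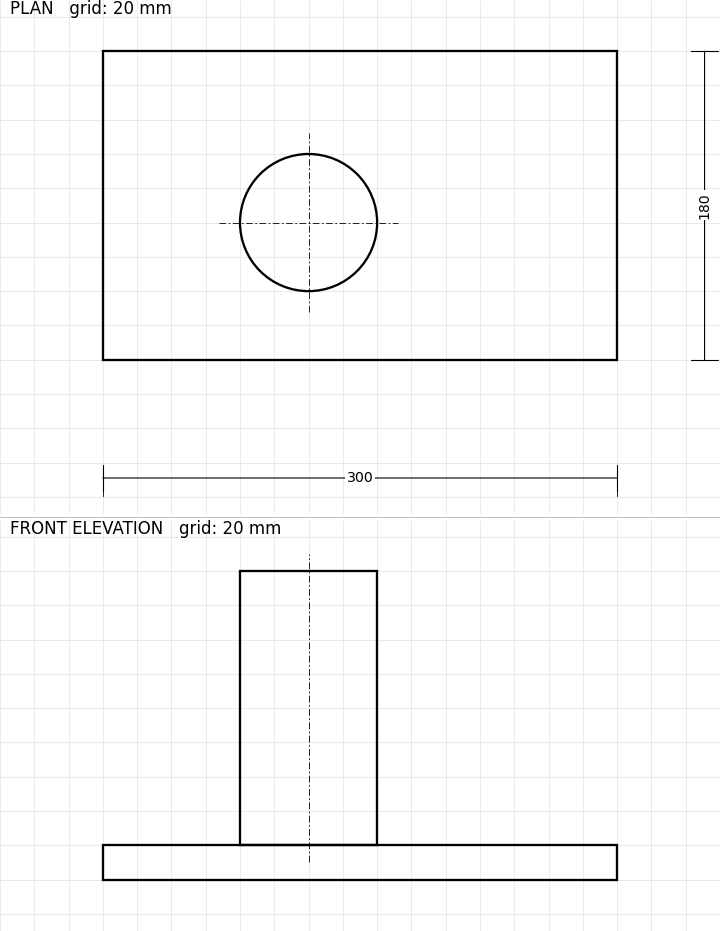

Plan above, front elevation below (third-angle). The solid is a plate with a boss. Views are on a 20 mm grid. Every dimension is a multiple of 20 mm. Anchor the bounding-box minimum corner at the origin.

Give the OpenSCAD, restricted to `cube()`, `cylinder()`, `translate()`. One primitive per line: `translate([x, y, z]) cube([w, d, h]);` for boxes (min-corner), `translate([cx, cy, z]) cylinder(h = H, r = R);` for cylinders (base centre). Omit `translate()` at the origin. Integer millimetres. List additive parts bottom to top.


cube([300, 180, 20]);
translate([120, 80, 20]) cylinder(h = 160, r = 40);


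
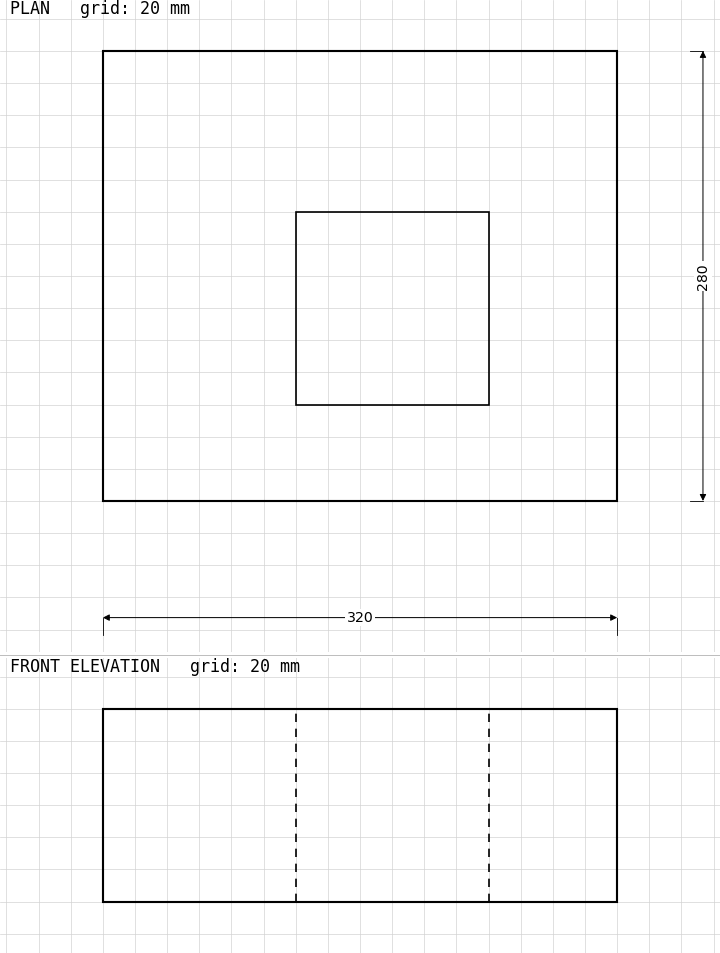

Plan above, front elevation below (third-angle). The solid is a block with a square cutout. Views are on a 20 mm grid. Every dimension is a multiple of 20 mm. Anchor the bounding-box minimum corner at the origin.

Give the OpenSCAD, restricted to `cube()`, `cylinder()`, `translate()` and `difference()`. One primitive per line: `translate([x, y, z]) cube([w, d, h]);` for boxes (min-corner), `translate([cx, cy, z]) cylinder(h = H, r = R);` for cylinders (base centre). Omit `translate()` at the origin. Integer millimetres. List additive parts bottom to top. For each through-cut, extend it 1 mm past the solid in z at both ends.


difference() {
  cube([320, 280, 120]);
  translate([120, 60, -1]) cube([120, 120, 122]);
}
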